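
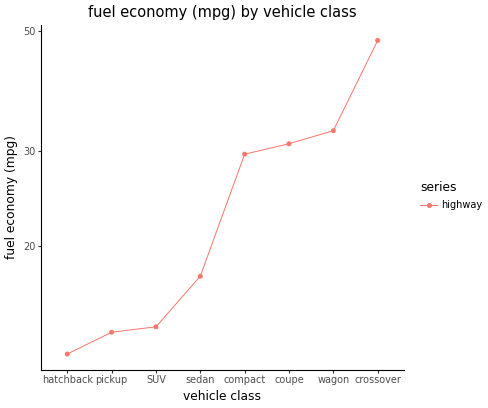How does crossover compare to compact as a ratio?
crossover ≈ 50, compact ≈ 30; 50/30 ≈ 1.67.

≈ 1.67×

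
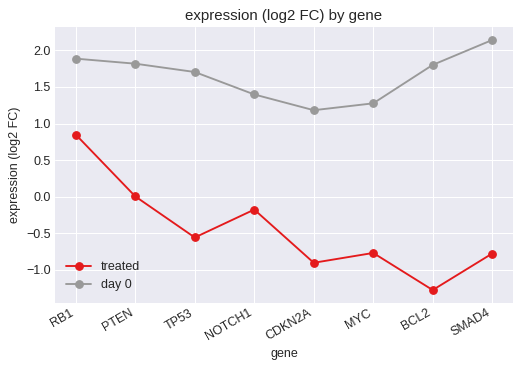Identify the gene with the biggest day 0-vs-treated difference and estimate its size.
BCL2: day 0 ≈ 2.0, treated ≈ -1.5 → gap ≈ 3.5. Next-largest (SMAD4) is only ≈ 3.0.

BCL2, ≈ 3.5 log2 FC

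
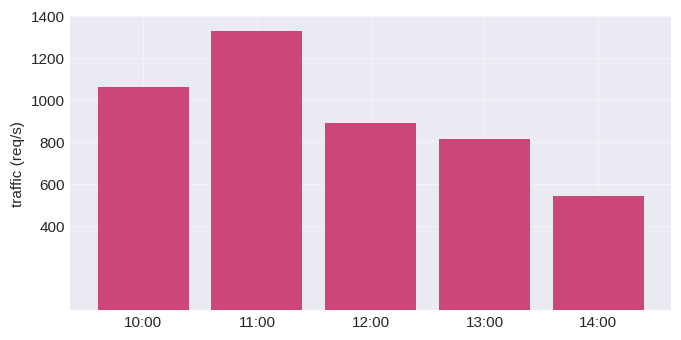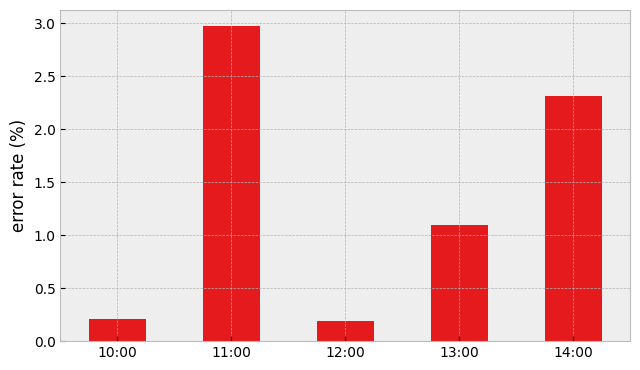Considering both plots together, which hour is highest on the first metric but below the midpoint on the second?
10:00

Chart 2 median error rate (%) ≈ 1; below-median hours: 10:00, 12:00. Among those, 10:00 has the highest traffic (req/s) (≈ 1000).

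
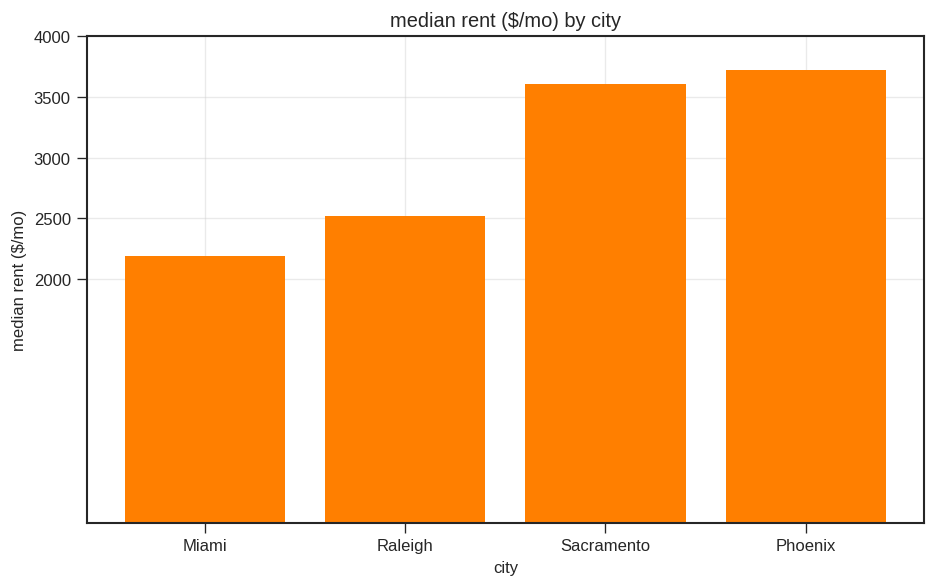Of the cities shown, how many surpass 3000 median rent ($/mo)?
2

Above 3000: Sacramento, Phoenix.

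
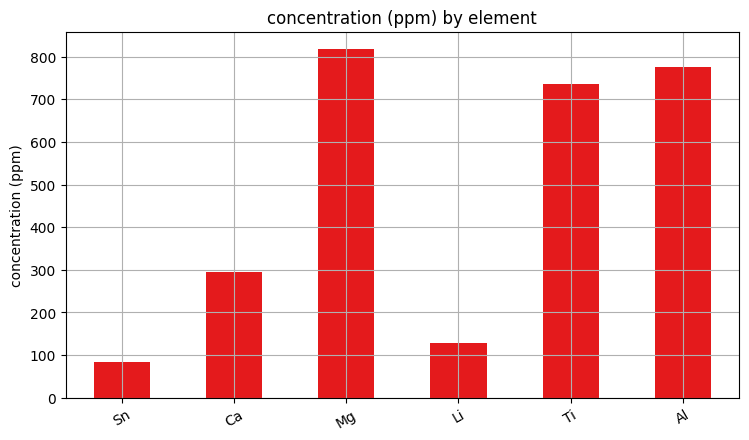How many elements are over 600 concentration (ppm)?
3

Above 600: Mg, Ti, Al.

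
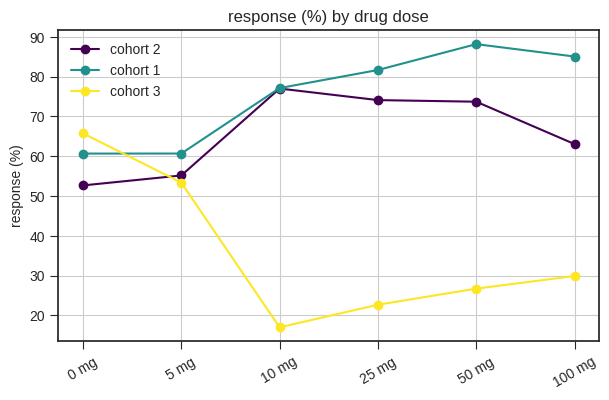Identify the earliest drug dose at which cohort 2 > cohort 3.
5 mg

0 mg: cohort 2 ≈ 50 vs cohort 3 ≈ 70 (not yet); 5 mg: cohort 2 ≈ 60 vs cohort 3 ≈ 50 (first crossover).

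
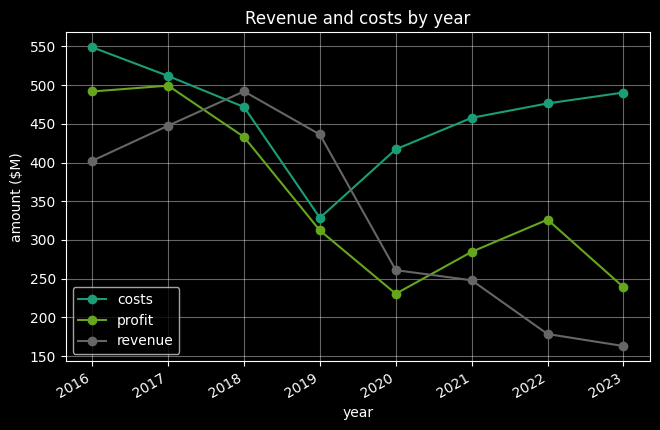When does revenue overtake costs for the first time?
2017: revenue ≈ 450 vs costs ≈ 500 (not yet); 2018: revenue ≈ 500 vs costs ≈ 450 (first crossover).

2018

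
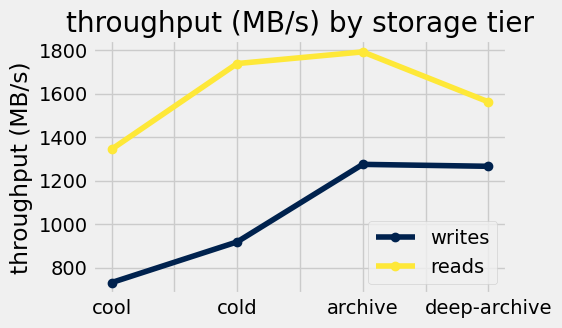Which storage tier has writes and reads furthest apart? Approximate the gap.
cold, ≈ 800 MB/s

cold: writes ≈ 900, reads ≈ 1700 → gap ≈ 800. Next-largest (cool) is only ≈ 600.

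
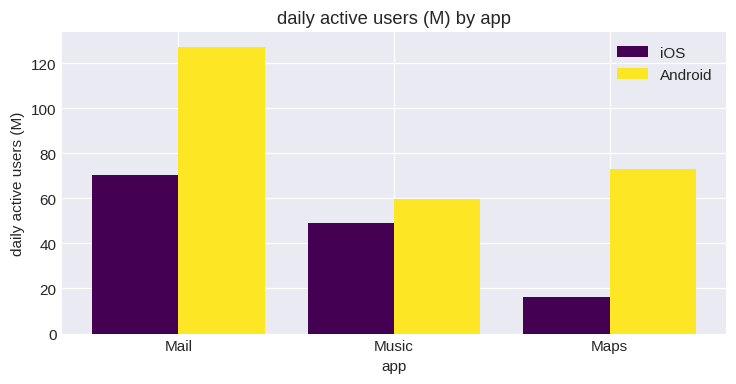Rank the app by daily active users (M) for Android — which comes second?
Maps

Top 3 for Android: Mail ≈ 120, Maps ≈ 80, Music ≈ 60.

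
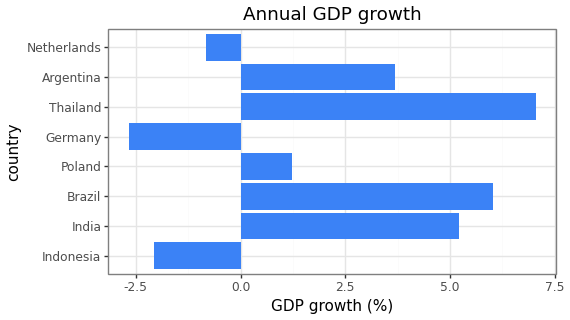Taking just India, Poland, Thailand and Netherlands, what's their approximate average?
(5 + 1 + 7 + -1) / 4 ≈ 3.

≈ 3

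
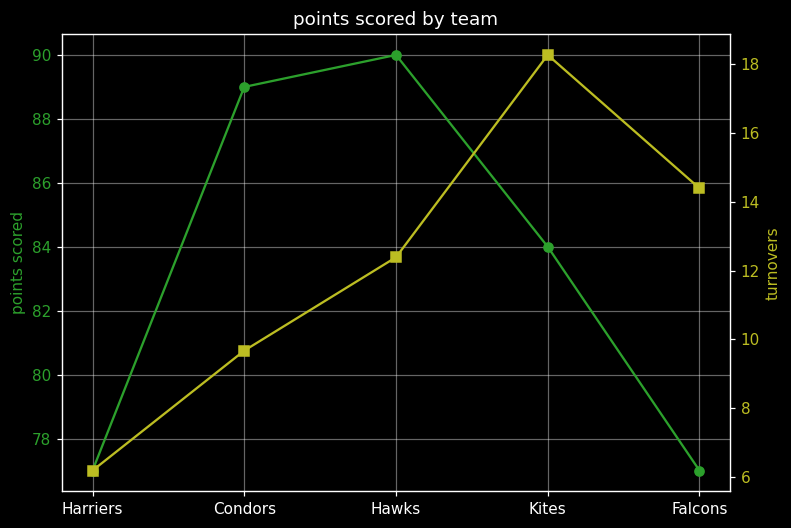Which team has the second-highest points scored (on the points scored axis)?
Condors

Top 3 (on the points scored axis): Hawks ≈ 90, Condors ≈ 88, Kites ≈ 84.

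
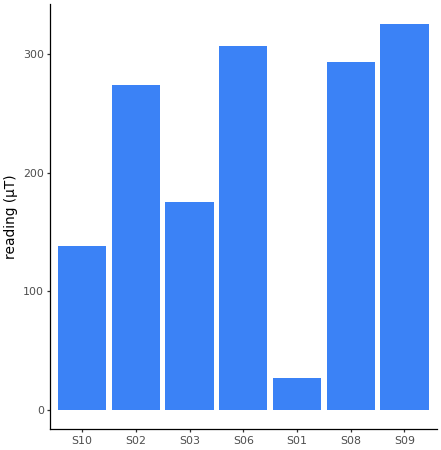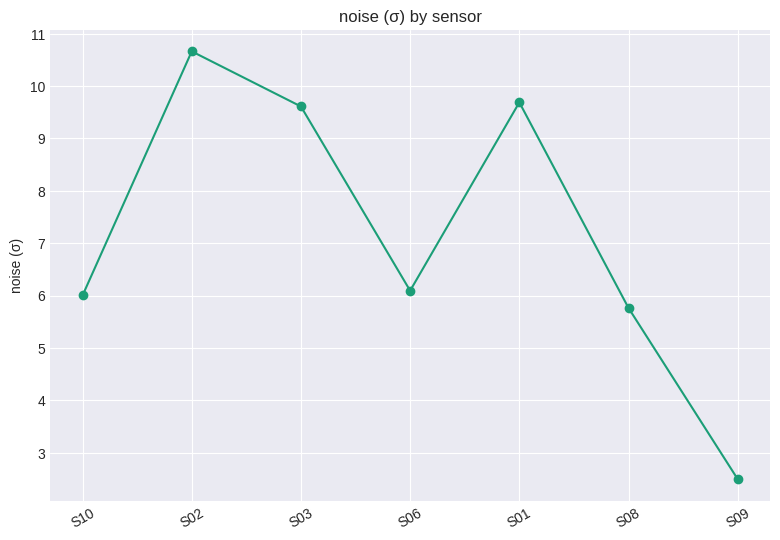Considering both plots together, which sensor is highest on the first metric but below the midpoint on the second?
S09

Chart 2 median noise (σ) ≈ 6; below-median sensors: S10, S08, S09. Among those, S09 has the highest reading (µT) (≈ 350).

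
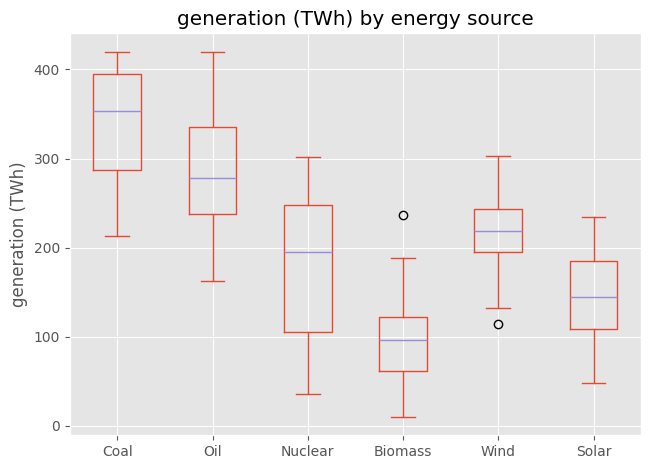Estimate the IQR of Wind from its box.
Q3 ≈ 240, Q1 ≈ 200; IQR ≈ 40.

≈ 40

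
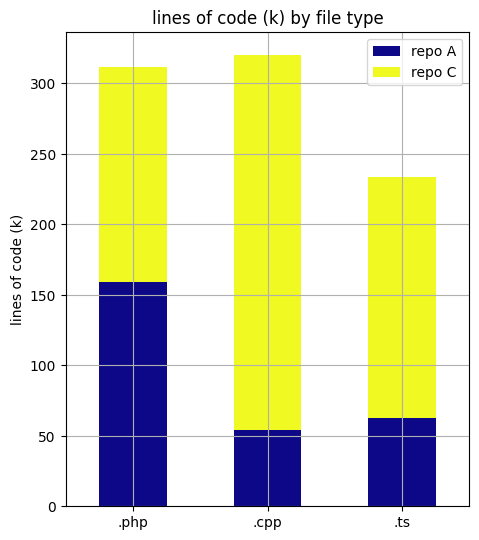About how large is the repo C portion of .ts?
repo C top ≈ 250, bottom ≈ 50; segment ≈ 200.

≈ 200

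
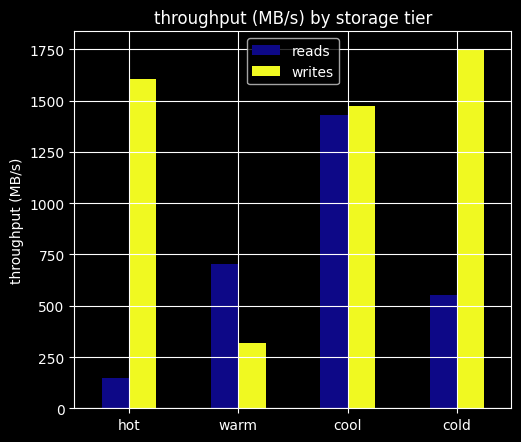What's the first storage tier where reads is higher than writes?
hot: reads ≈ 200 vs writes ≈ 1600 (not yet); warm: reads ≈ 800 vs writes ≈ 400 (first crossover).

warm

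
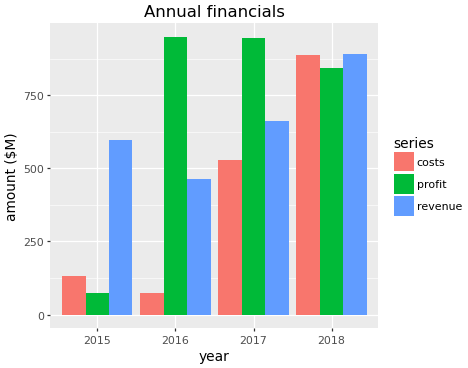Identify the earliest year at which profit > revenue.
2015: profit ≈ 100 vs revenue ≈ 600 (not yet); 2016: profit ≈ 900 vs revenue ≈ 500 (first crossover).

2016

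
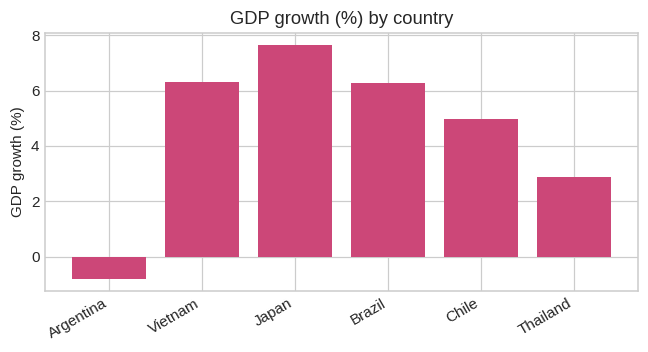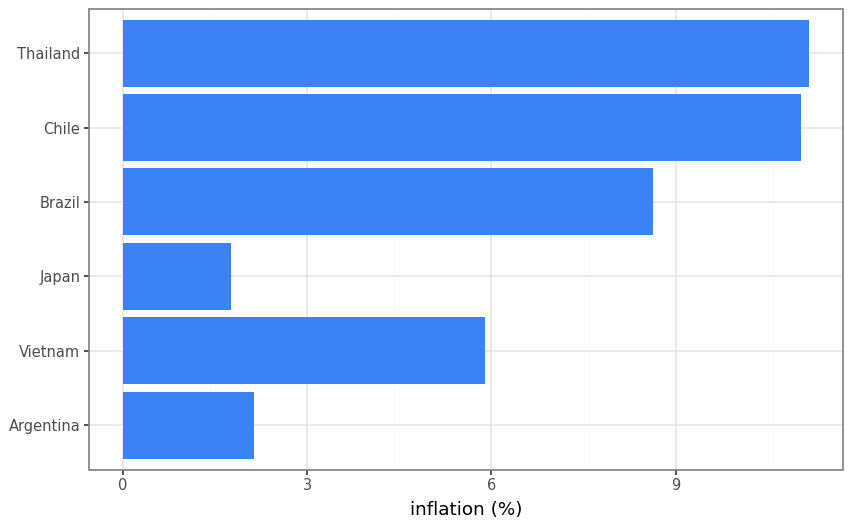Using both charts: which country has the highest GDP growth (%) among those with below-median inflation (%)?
Japan

Chart 2 median inflation (%) ≈ 8; below-median countries: Argentina, Vietnam, Japan. Among those, Japan has the highest GDP growth (%) (≈ 8).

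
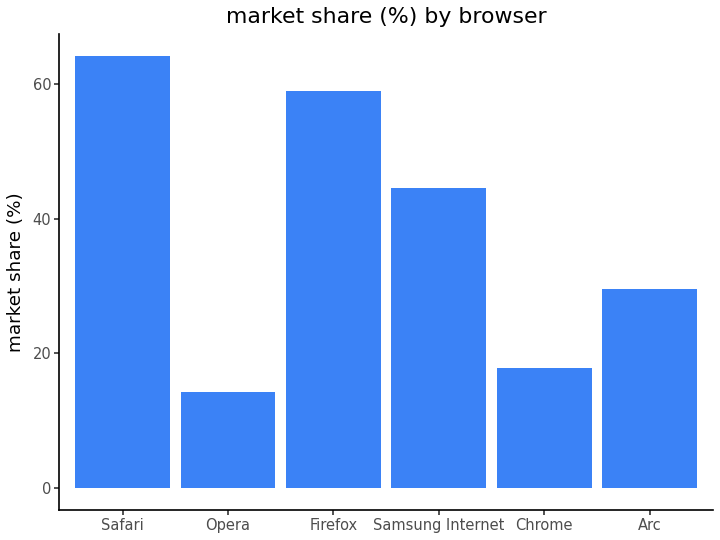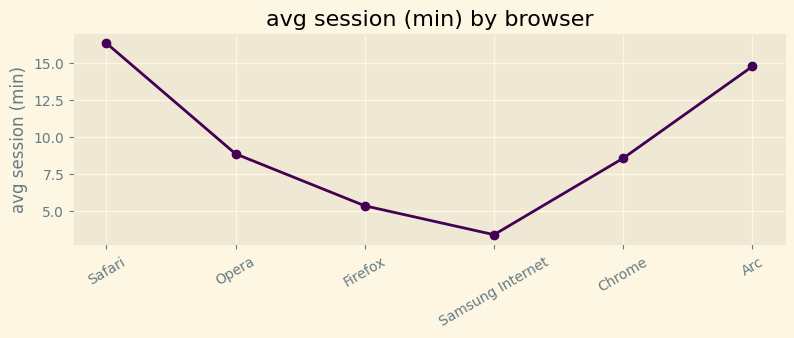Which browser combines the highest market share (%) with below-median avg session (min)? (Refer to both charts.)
Chart 2 median avg session (min) ≈ 8; below-median browsers: Firefox, Samsung Internet, Chrome. Among those, Firefox has the highest market share (%) (≈ 60).

Firefox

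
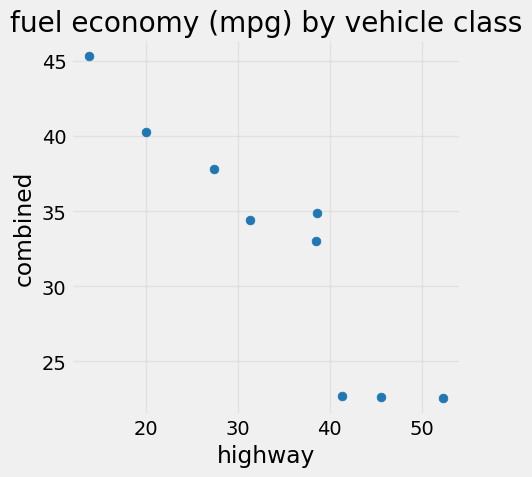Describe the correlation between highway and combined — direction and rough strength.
Points are negatively correlated; strong (|r| ≈ 0.9).

negative, strong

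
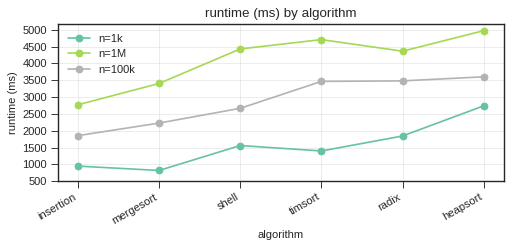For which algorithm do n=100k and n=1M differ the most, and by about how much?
shell, ≈ 2000 ms

shell: n=100k ≈ 2500, n=1M ≈ 4500 → gap ≈ 2000. Next-largest (heapsort) is only ≈ 1500.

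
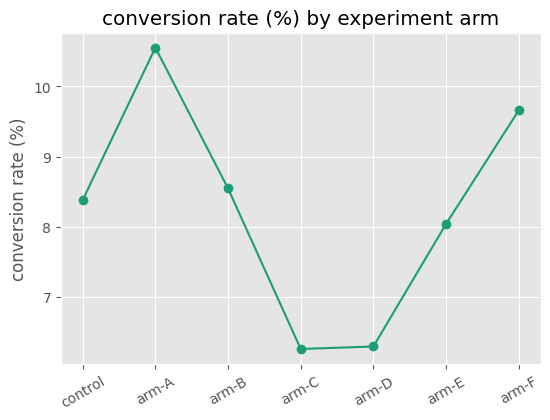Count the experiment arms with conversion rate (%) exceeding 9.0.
Above 9.0: arm-A, arm-F.

2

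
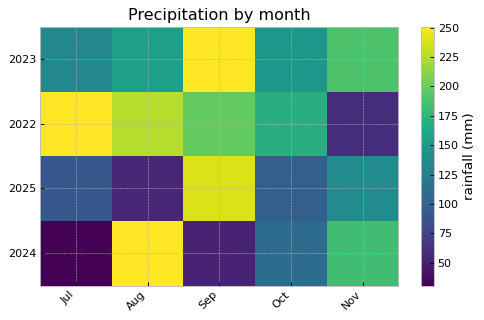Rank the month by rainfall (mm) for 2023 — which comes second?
Nov

Top 3 for 2023: Sep ≈ 260, Nov ≈ 180, Aug ≈ 160.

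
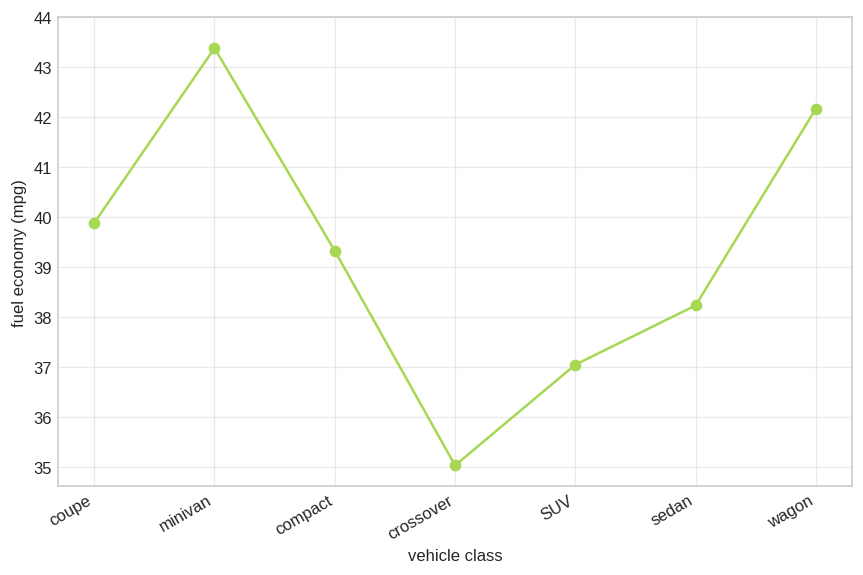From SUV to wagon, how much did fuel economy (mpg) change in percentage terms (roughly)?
SUV ≈ 37, wagon ≈ 42; (42 − 37) / 37 ≈ +13.5%.

≈ +13.5%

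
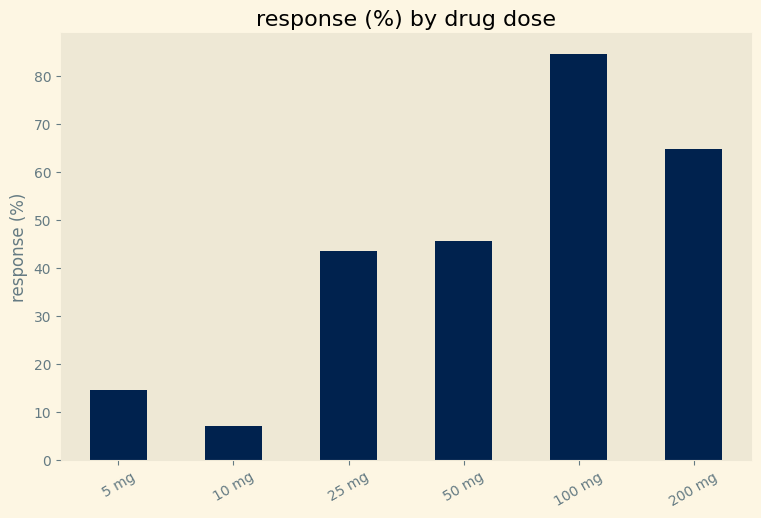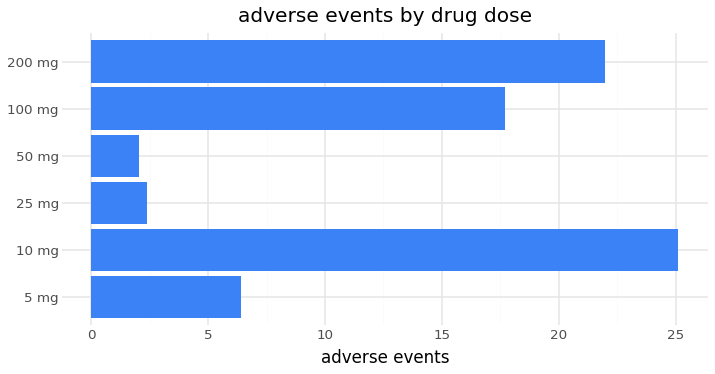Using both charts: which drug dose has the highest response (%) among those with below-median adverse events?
Chart 2 median adverse events ≈ 10; below-median drug doses: 5 mg, 25 mg, 50 mg. Among those, 50 mg has the highest response (%) (≈ 50).

50 mg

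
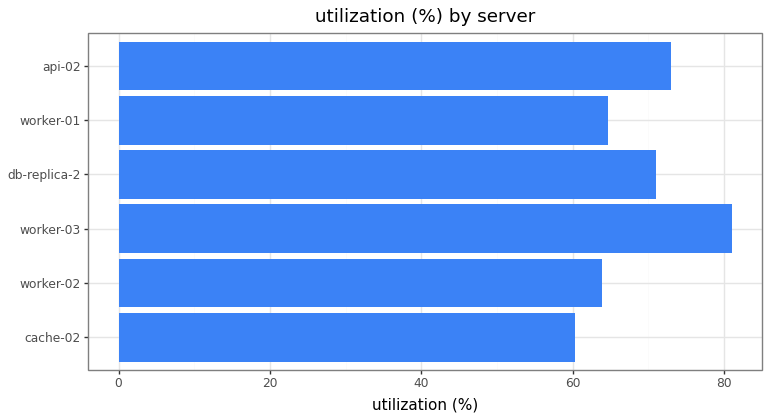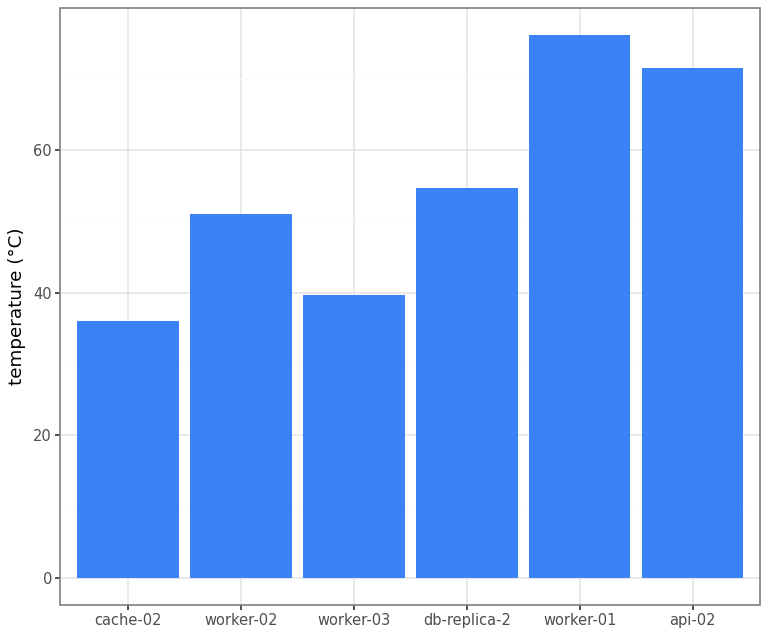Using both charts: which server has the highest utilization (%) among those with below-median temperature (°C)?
Chart 2 median temperature (°C) ≈ 50; below-median servers: cache-02, worker-02, worker-03. Among those, worker-03 has the highest utilization (%) (≈ 80).

worker-03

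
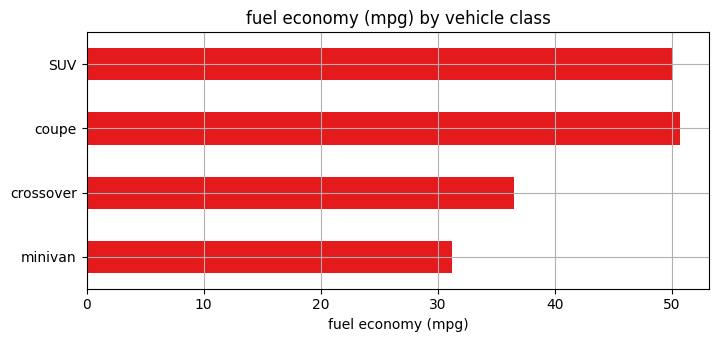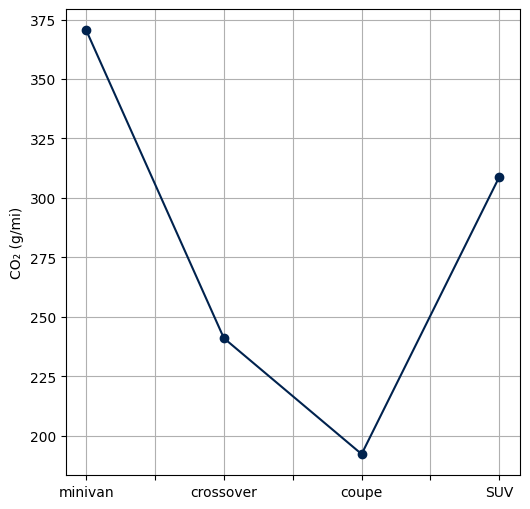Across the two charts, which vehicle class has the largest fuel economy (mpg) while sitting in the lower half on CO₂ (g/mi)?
coupe

Chart 2 median CO₂ (g/mi) ≈ 250; below-median vehicle classes: crossover, coupe. Among those, coupe has the highest fuel economy (mpg) (≈ 50).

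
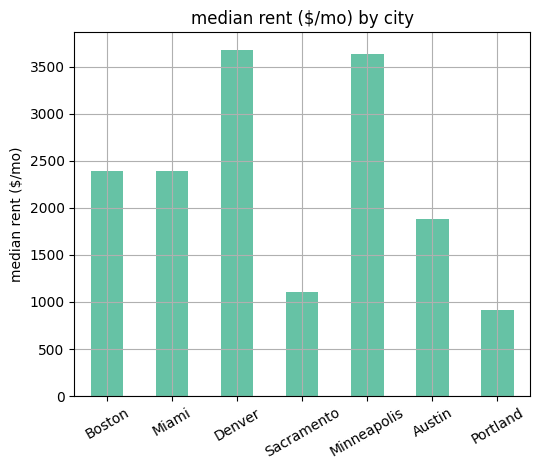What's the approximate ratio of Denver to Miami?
≈ 1.4×

Denver ≈ 3500, Miami ≈ 2500; 3500/2500 ≈ 1.4.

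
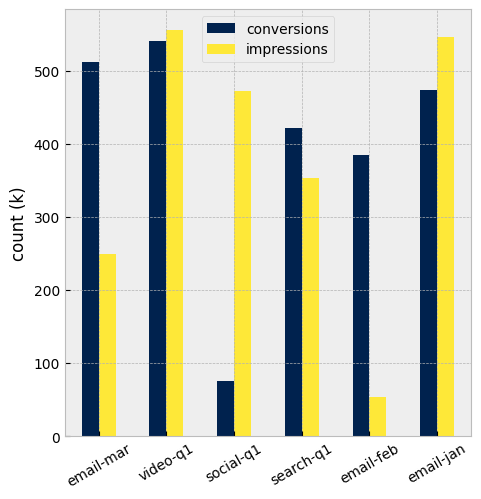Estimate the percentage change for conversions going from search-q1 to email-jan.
search-q1 ≈ 400, email-jan ≈ 450; (450 − 400) / 400 ≈ +12.5%.

≈ +12.5%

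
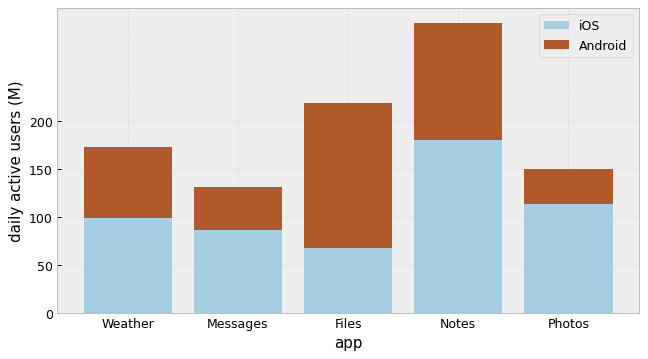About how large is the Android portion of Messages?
≈ 50

Android top ≈ 150, bottom ≈ 100; segment ≈ 50.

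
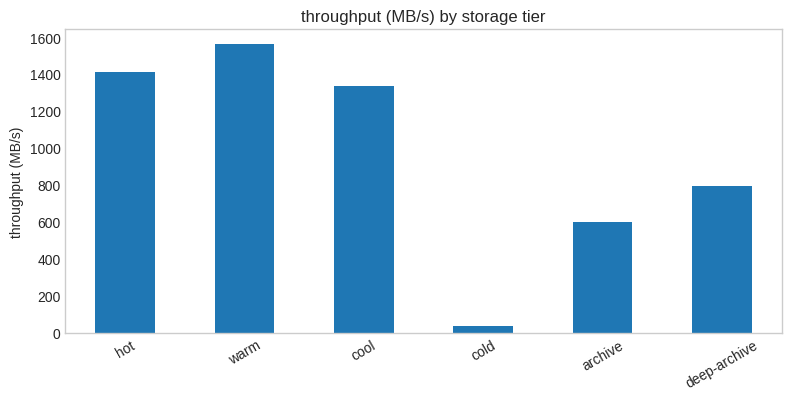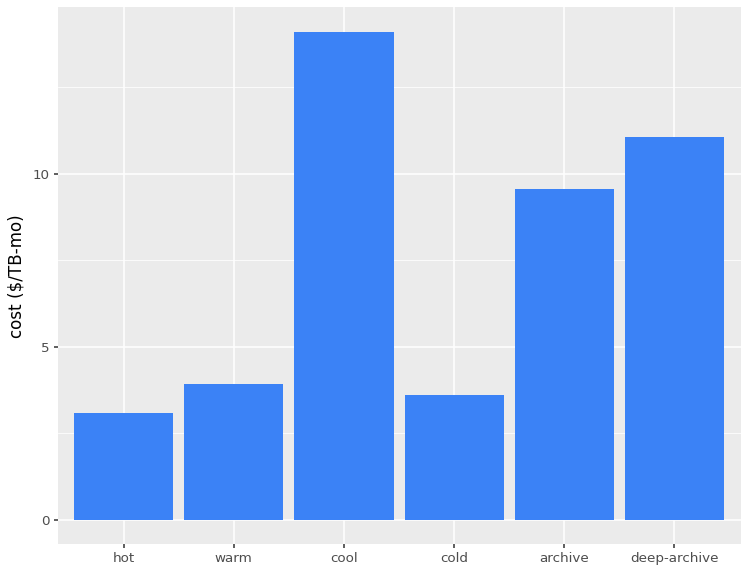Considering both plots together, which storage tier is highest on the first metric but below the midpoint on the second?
warm

Chart 2 median cost ($/TB-mo) ≈ 6; below-median storage tiers: hot, warm, cold. Among those, warm has the highest throughput (MB/s) (≈ 1600).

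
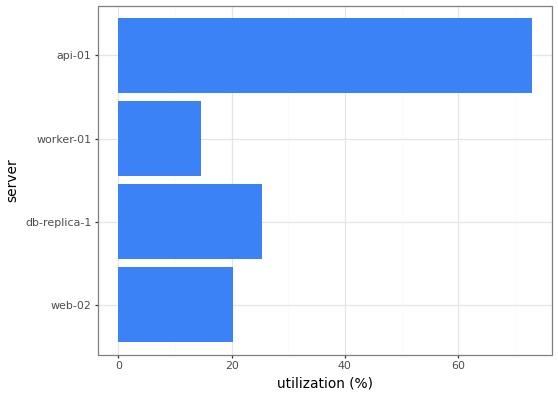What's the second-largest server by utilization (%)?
db-replica-1

Top 3: api-01 ≈ 70, db-replica-1 ≈ 30, web-02 ≈ 20.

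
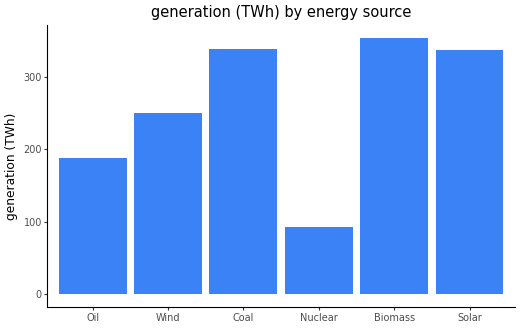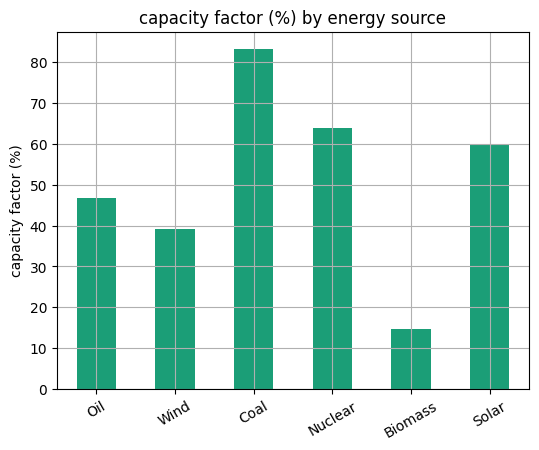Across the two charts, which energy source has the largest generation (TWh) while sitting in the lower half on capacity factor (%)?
Chart 2 median capacity factor (%) ≈ 50; below-median energy sources: Oil, Wind, Biomass. Among those, Biomass has the highest generation (TWh) (≈ 350).

Biomass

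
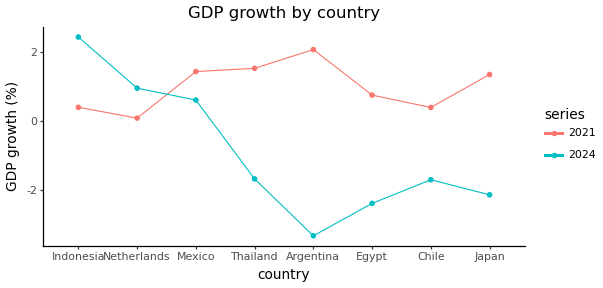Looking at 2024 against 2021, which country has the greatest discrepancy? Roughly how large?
Argentina, ≈ 5.5 %

Argentina: 2024 ≈ -3.5, 2021 ≈ 2.0 → gap ≈ 5.5. Next-largest (Japan) is only ≈ 3.5.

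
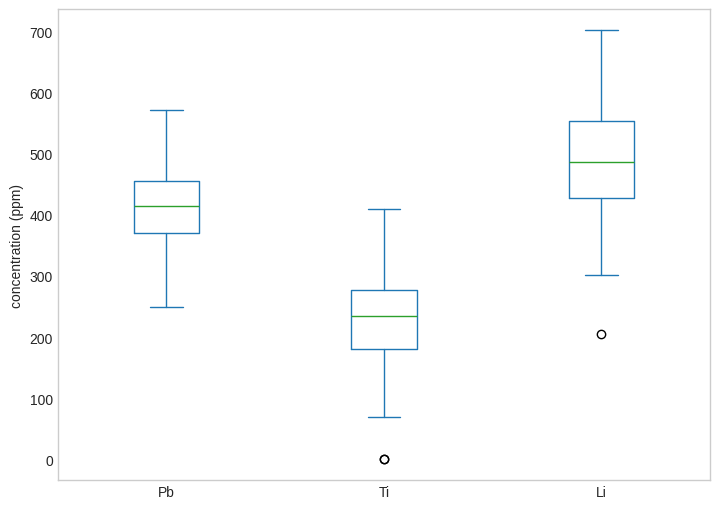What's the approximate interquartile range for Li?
Q3 ≈ 560, Q1 ≈ 420; IQR ≈ 140.

≈ 140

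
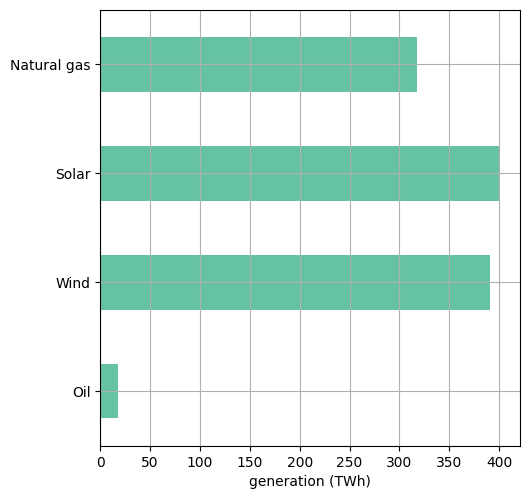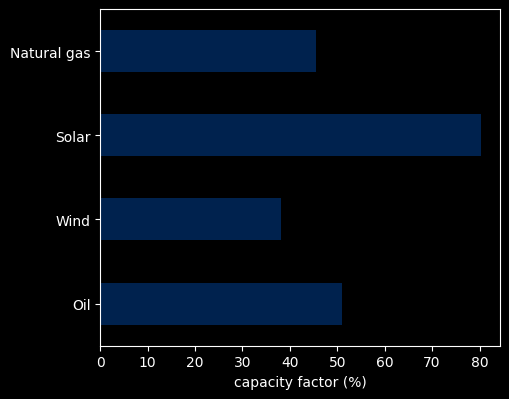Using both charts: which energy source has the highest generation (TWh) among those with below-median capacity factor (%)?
Chart 2 median capacity factor (%) ≈ 50; below-median energy sources: Wind, Natural gas. Among those, Wind has the highest generation (TWh) (≈ 400).

Wind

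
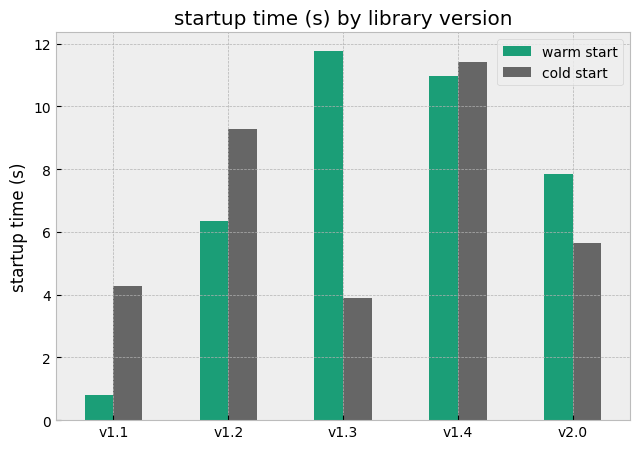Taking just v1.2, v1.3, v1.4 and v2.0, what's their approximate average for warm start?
(6 + 12 + 11 + 8) / 4 ≈ 9.

≈ 9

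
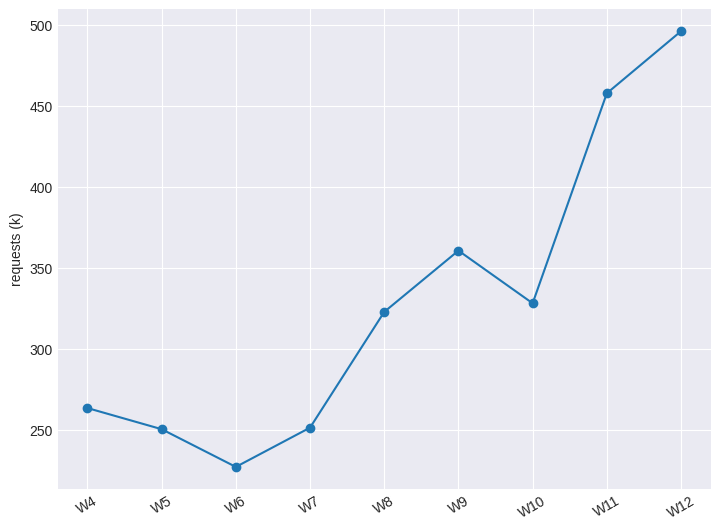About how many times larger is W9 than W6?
≈ 1.56×

W9 ≈ 350, W6 ≈ 225; 350/225 ≈ 1.56.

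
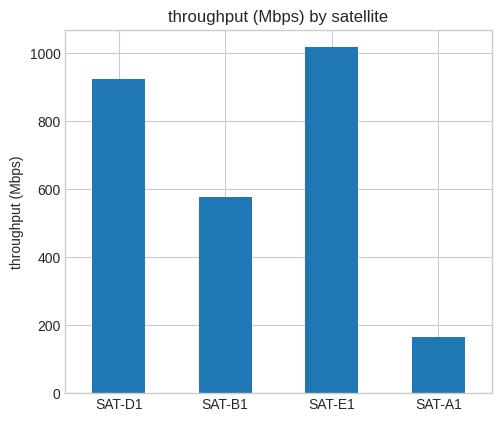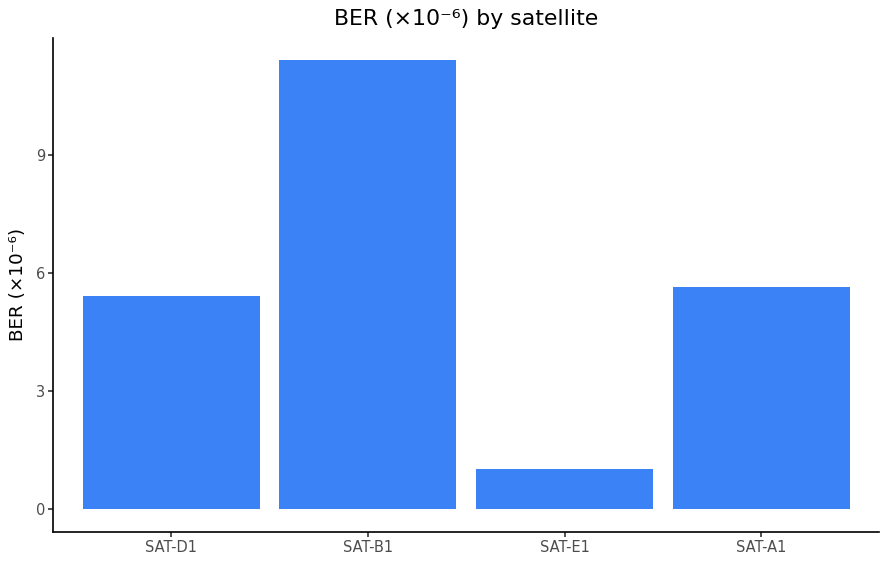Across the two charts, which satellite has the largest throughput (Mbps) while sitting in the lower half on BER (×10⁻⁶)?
SAT-E1

Chart 2 median BER (×10⁻⁶) ≈ 6; below-median satellites: SAT-D1, SAT-E1. Among those, SAT-E1 has the highest throughput (Mbps) (≈ 1000).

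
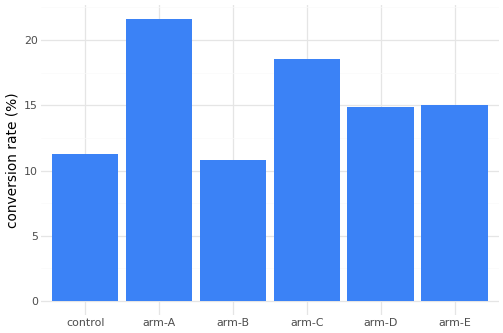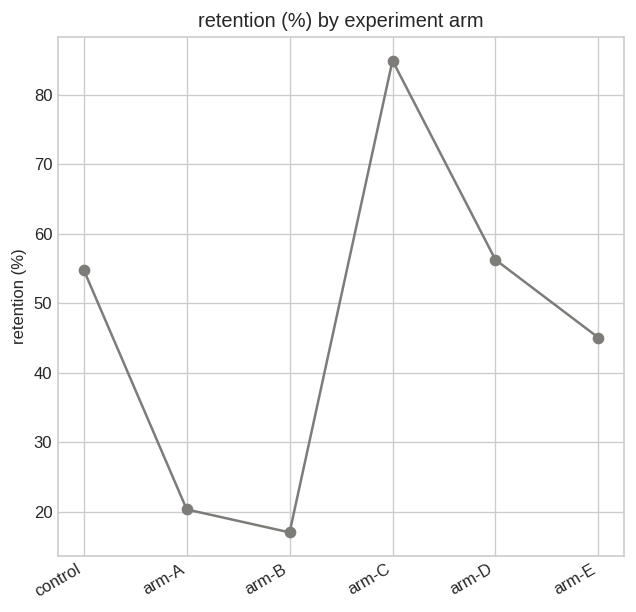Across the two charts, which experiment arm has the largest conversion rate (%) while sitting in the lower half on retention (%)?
arm-A

Chart 2 median retention (%) ≈ 50; below-median experiment arms: arm-A, arm-B, arm-E. Among those, arm-A has the highest conversion rate (%) (≈ 22).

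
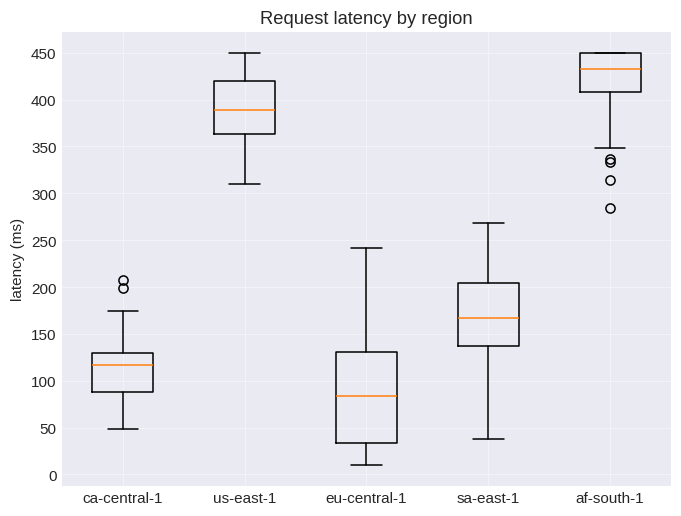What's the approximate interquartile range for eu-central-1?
Q3 ≈ 150, Q1 ≈ 50; IQR ≈ 100.

≈ 100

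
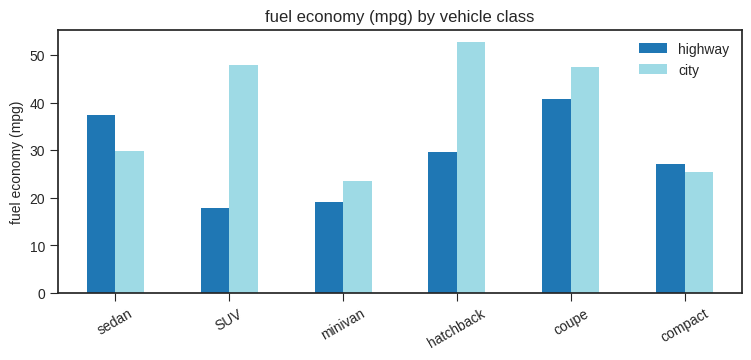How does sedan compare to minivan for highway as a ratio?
sedan ≈ 35, minivan ≈ 20; 35/20 ≈ 1.75.

≈ 1.75×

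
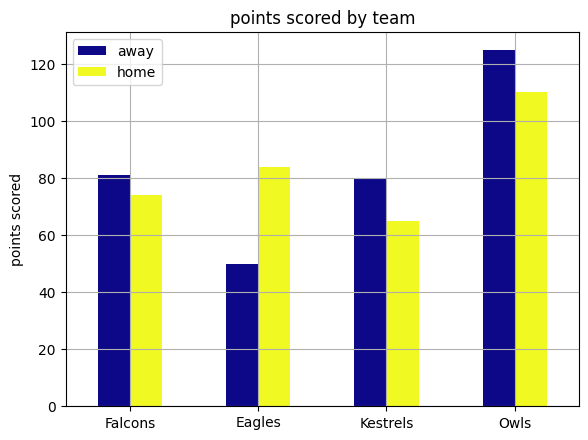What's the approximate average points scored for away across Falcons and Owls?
(80 + 120) / 2 ≈ 100.

≈ 100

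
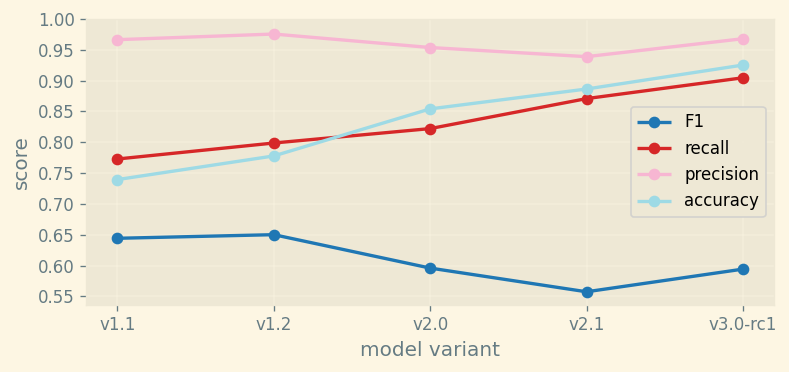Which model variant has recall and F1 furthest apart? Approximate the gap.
v2.1: recall ≈ 0.85, F1 ≈ 0.55 → gap ≈ 0.30. Next-largest (v3.0-rc1) is only ≈ 0.30.

v2.1, ≈ 0.30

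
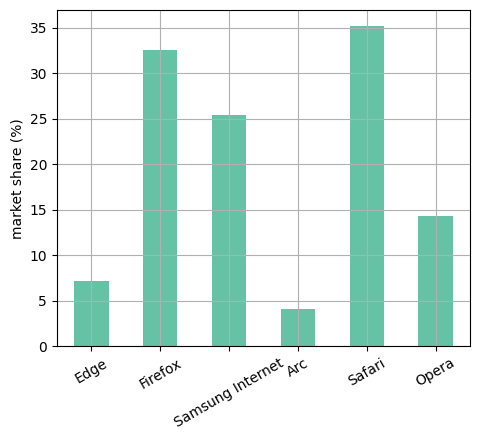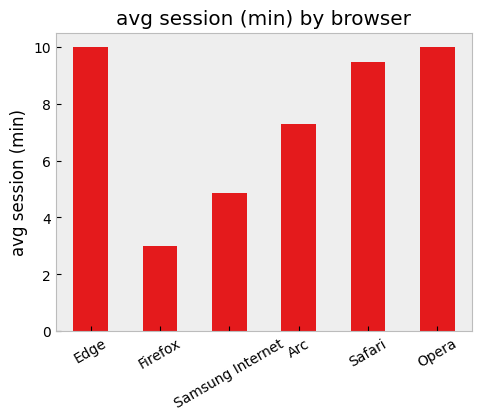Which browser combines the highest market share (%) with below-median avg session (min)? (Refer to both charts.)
Chart 2 median avg session (min) ≈ 8; below-median browsers: Firefox, Samsung Internet, Arc. Among those, Firefox has the highest market share (%) (≈ 35).

Firefox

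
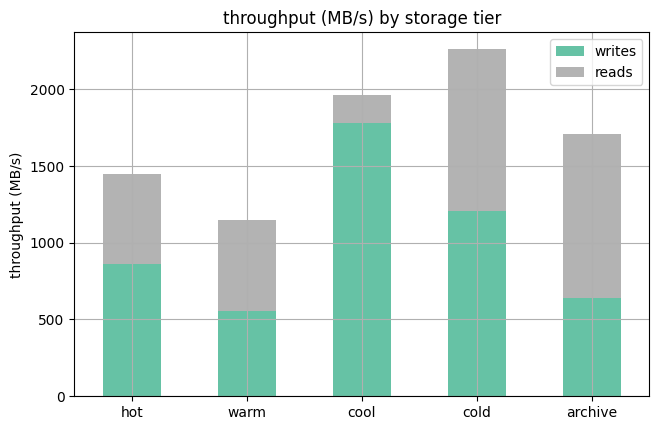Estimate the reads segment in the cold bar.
reads top ≈ 2200, bottom ≈ 1200; segment ≈ 1000.

≈ 1000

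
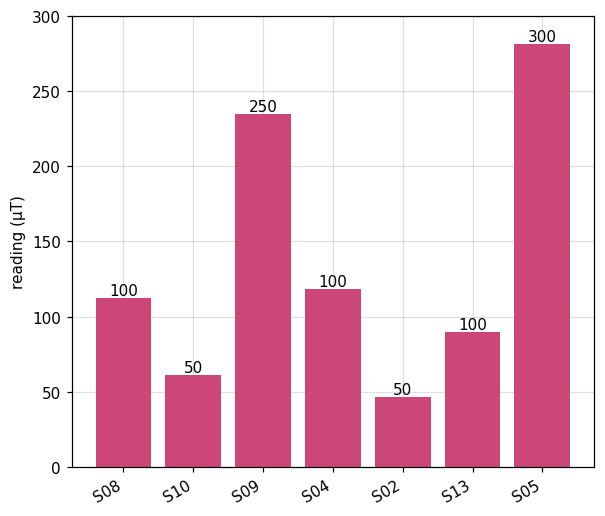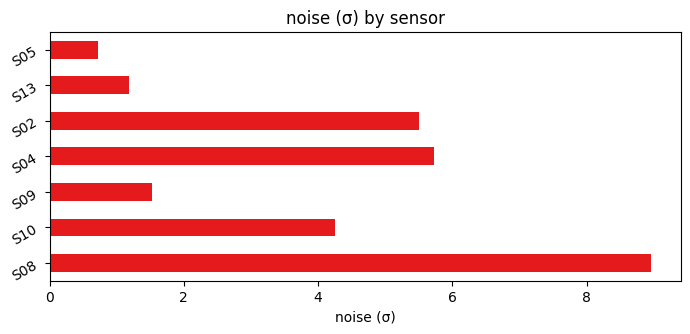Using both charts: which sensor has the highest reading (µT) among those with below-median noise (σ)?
Chart 2 median noise (σ) ≈ 4; below-median sensors: S09, S13, S05. Among those, S05 has the highest reading (µT) (≈ 300).

S05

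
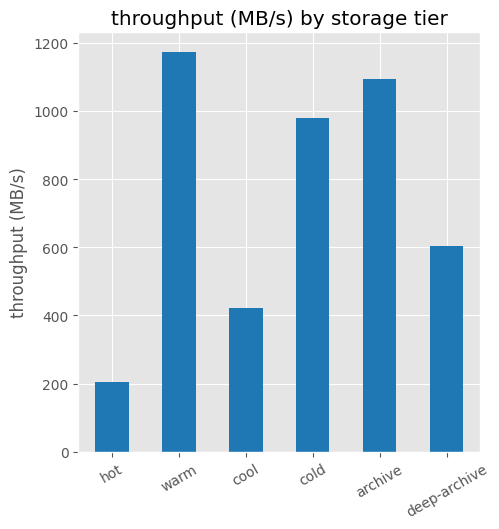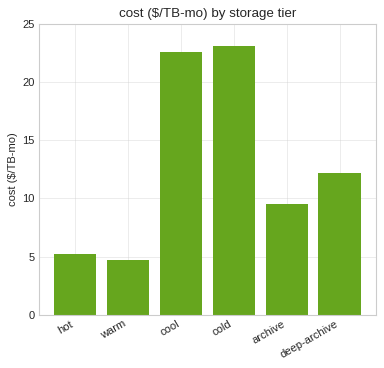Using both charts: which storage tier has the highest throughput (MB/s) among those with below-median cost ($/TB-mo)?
warm

Chart 2 median cost ($/TB-mo) ≈ 10; below-median storage tiers: hot, warm, archive. Among those, warm has the highest throughput (MB/s) (≈ 1200).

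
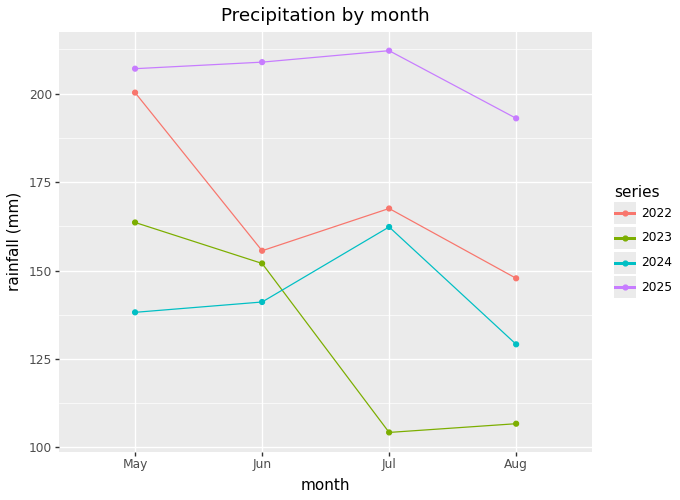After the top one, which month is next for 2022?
Jul

Top 3 for 2022: May ≈ 200, Jul ≈ 170, Jun ≈ 160.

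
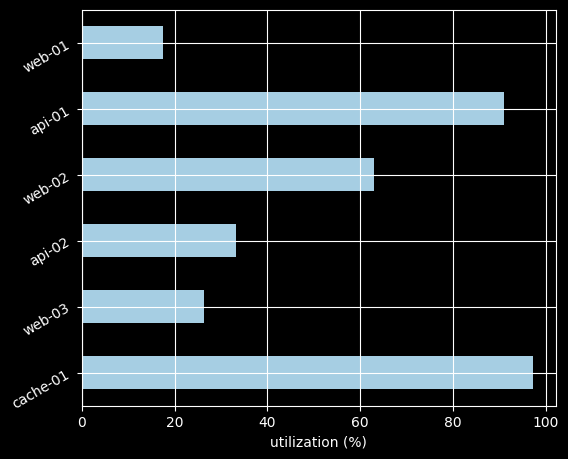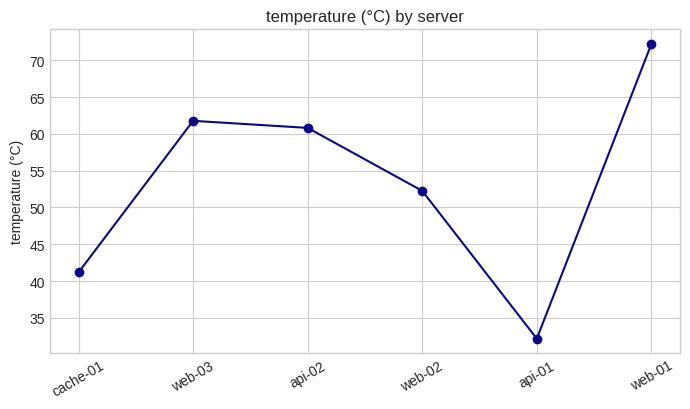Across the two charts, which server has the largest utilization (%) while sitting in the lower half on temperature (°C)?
cache-01

Chart 2 median temperature (°C) ≈ 60; below-median servers: cache-01, web-02, api-01. Among those, cache-01 has the highest utilization (%) (≈ 100).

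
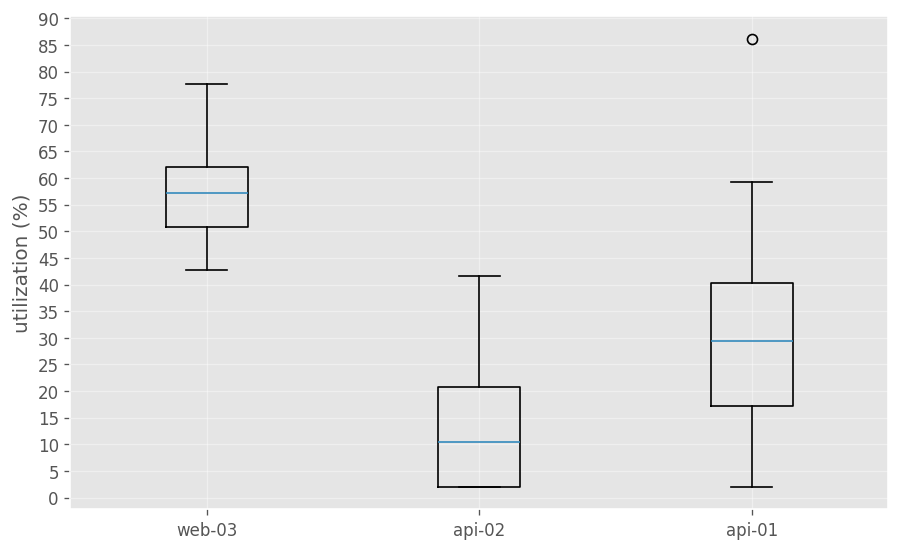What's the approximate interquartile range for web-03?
Q3 ≈ 60, Q1 ≈ 50; IQR ≈ 10.

≈ 10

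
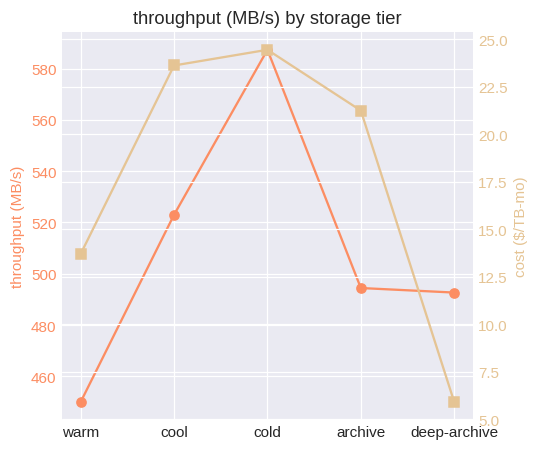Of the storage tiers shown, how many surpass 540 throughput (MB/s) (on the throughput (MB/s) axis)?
Above 540: cold.

1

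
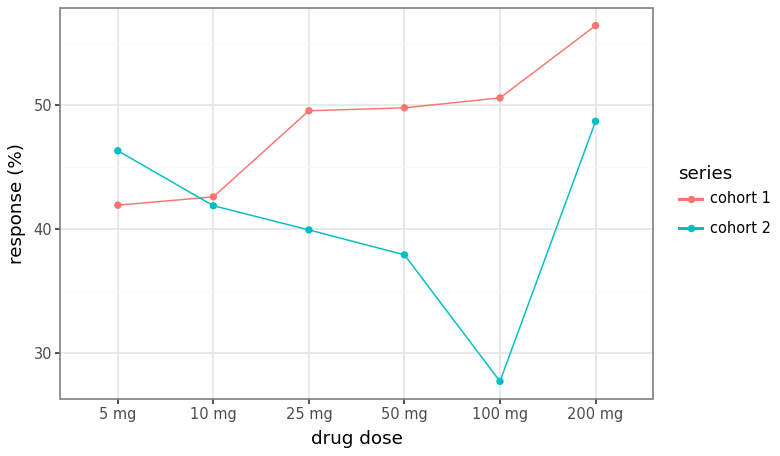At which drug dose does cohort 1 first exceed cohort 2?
5 mg: cohort 1 ≈ 40 vs cohort 2 ≈ 45 (not yet); 10 mg: cohort 1 ≈ 45 vs cohort 2 ≈ 40 (first crossover).

10 mg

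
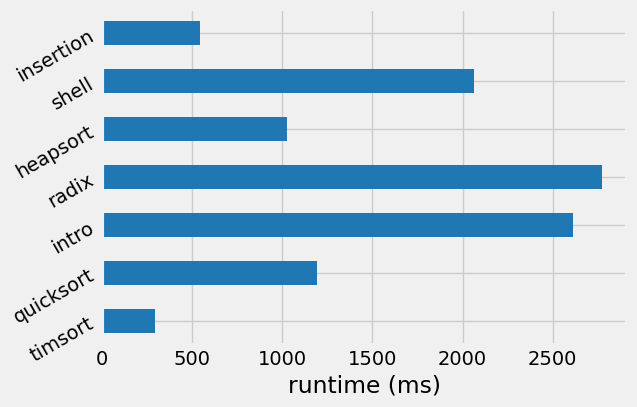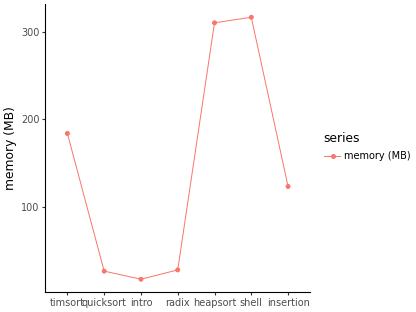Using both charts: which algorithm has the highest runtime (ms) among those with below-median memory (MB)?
Chart 2 median memory (MB) ≈ 100; below-median algorithms: quicksort, intro, radix. Among those, radix has the highest runtime (ms) (≈ 3000).

radix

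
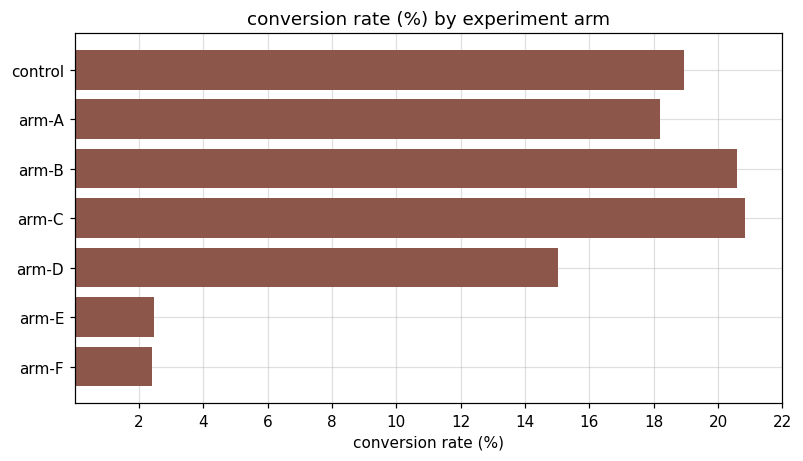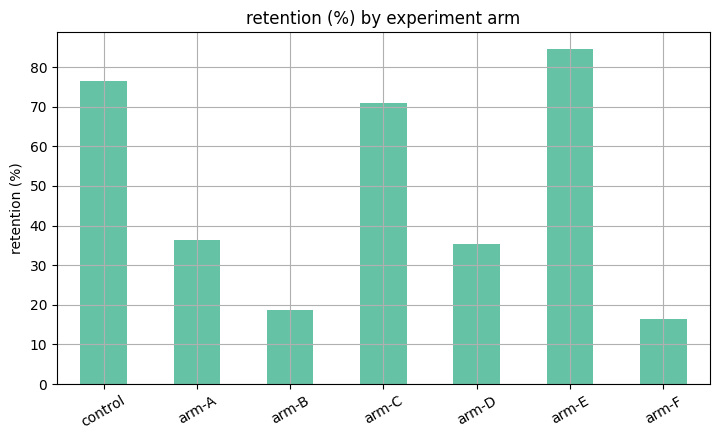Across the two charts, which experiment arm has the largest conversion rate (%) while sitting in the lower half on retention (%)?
Chart 2 median retention (%) ≈ 40; below-median experiment arms: arm-B, arm-D, arm-F. Among those, arm-B has the highest conversion rate (%) (≈ 20).

arm-B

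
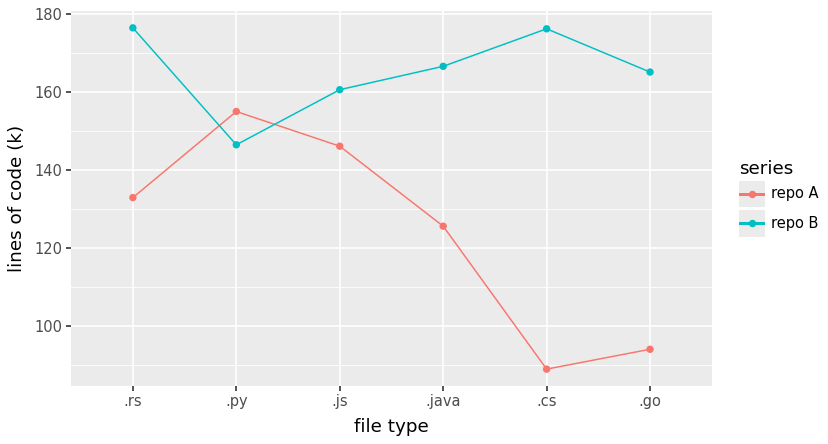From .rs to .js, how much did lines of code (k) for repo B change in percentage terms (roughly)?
≈ -11.1%

.rs ≈ 180, .js ≈ 160; (160 − 180) / 180 ≈ -11.1%.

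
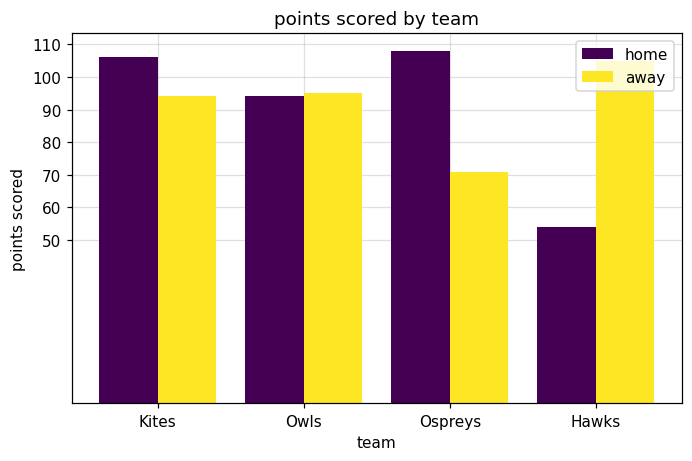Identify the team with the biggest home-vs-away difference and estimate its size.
Hawks: home ≈ 50, away ≈ 100 → gap ≈ 50. Next-largest (Ospreys) is only ≈ 40.

Hawks, ≈ 50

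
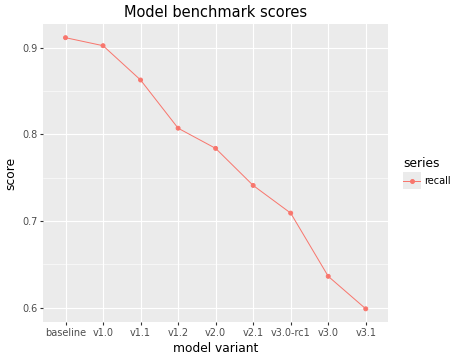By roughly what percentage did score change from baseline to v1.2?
≈ -11.1%

baseline ≈ 0.90, v1.2 ≈ 0.80; (0.80 − 0.90) / 0.90 ≈ -11.1%.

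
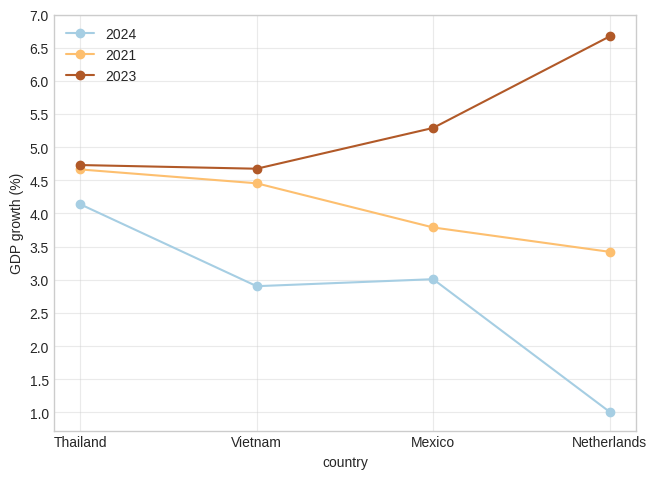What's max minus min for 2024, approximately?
Max Thailand ≈ 4.0, min Netherlands ≈ 1.0; range ≈ 3.0.

≈ 3.0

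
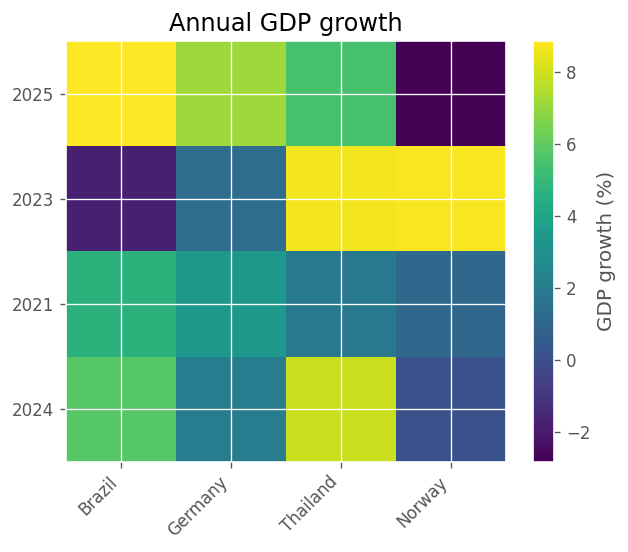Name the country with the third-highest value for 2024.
Germany

Top 4 for 2024: Thailand ≈ 8, Brazil ≈ 6, Germany ≈ 2, Norway ≈ 0.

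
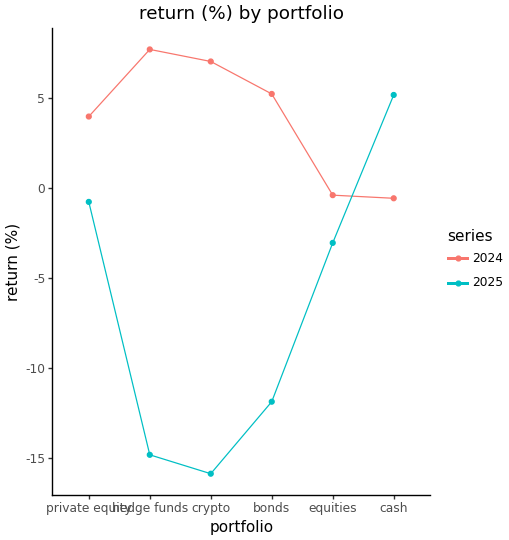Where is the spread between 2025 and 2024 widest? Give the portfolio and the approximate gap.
crypto, ≈ 24 %

crypto: 2025 ≈ -16, 2024 ≈ 8 → gap ≈ 24. Next-largest (hedge funds) is only ≈ 22.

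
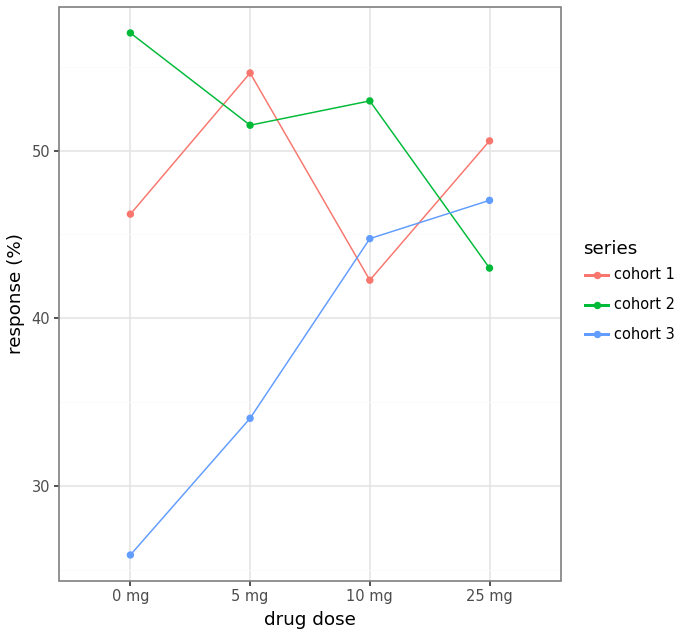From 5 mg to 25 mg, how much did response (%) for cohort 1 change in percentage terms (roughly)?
5 mg ≈ 55, 25 mg ≈ 50; (50 − 55) / 55 ≈ -9.1%.

≈ -9.1%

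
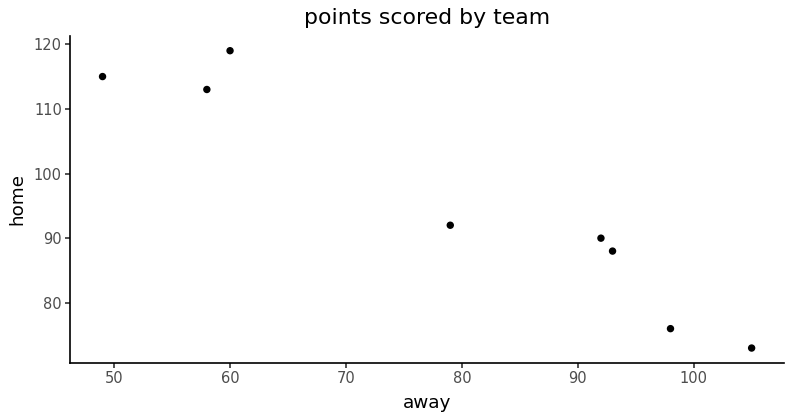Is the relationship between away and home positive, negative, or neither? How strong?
Points are negatively correlated; strong (|r| ≈ 1.0).

negative, strong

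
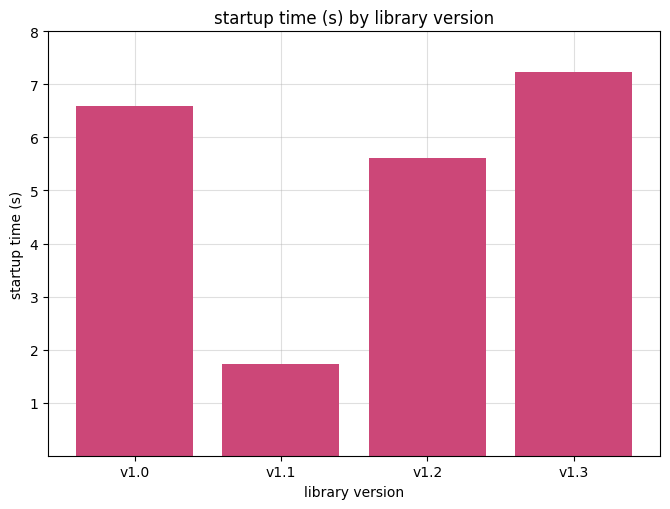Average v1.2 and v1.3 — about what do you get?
≈ 6

(6 + 7) / 2 ≈ 6.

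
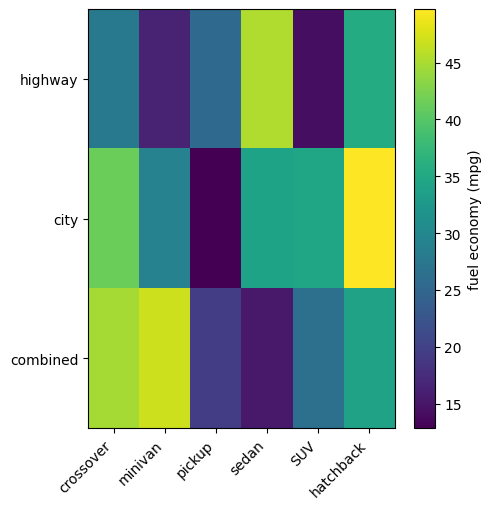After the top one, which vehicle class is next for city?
crossover

Top 3 for city: hatchback ≈ 50, crossover ≈ 40, SUV ≈ 35.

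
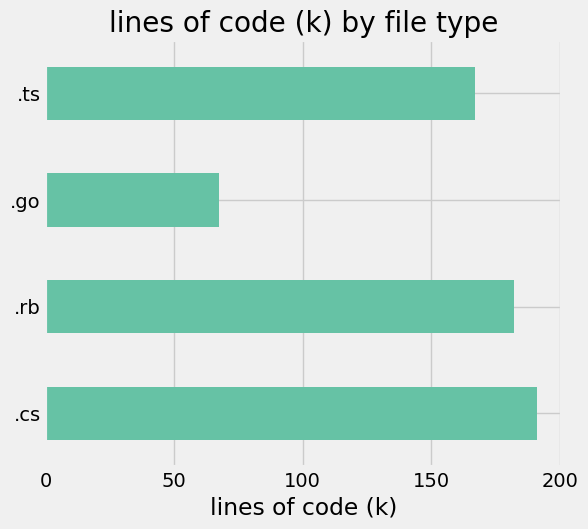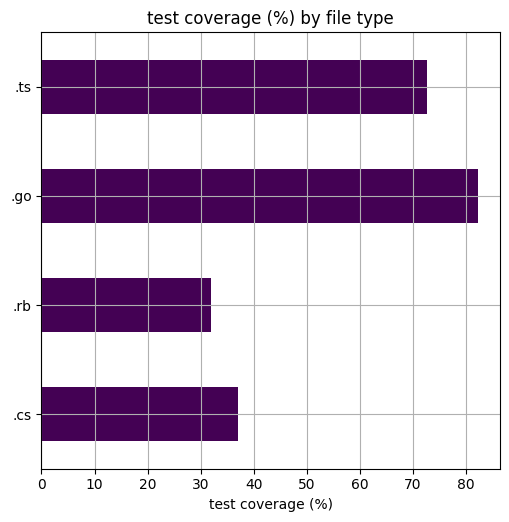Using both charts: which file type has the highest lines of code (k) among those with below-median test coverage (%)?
Chart 2 median test coverage (%) ≈ 50; below-median file types: .cs, .rb. Among those, .cs has the highest lines of code (k) (≈ 200).

.cs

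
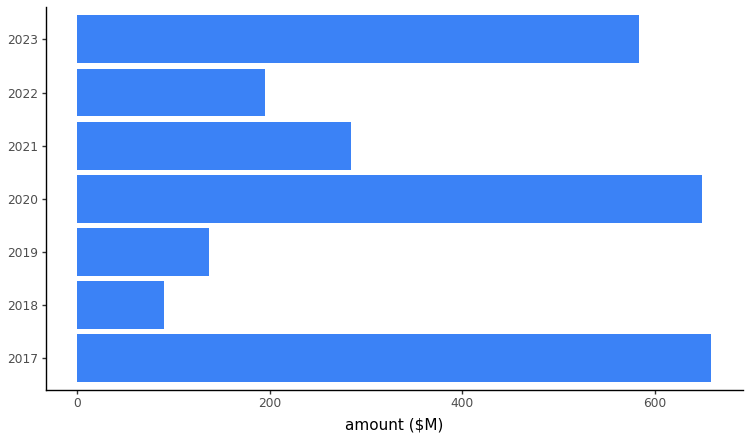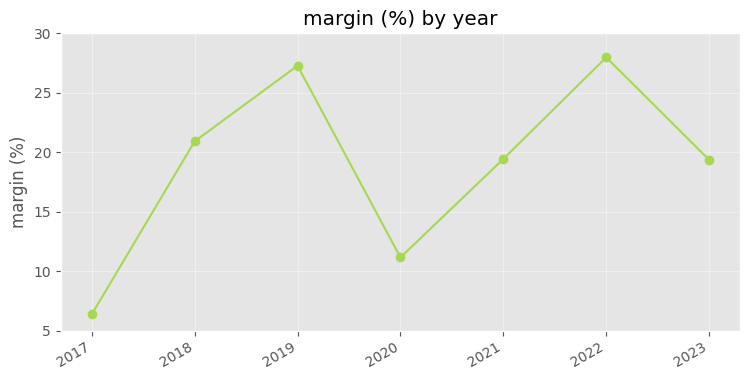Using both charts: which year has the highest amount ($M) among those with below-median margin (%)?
2017

Chart 2 median margin (%) ≈ 20; below-median years: 2017, 2020, 2023. Among those, 2017 has the highest amount ($M) (≈ 700).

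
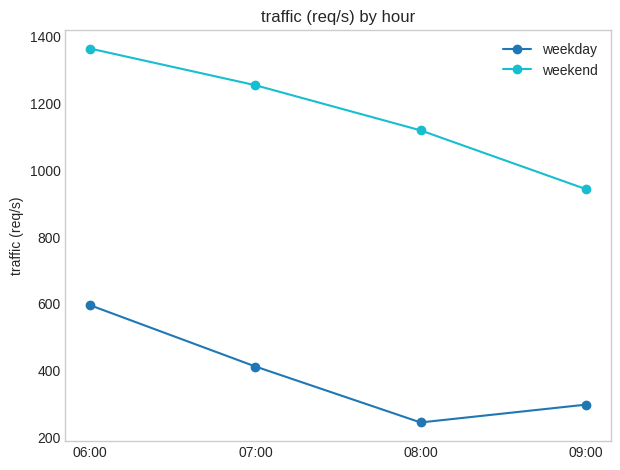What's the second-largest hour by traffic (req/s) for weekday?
07:00

Top 3 for weekday: 06:00 ≈ 600, 07:00 ≈ 400, 09:00 ≈ 300.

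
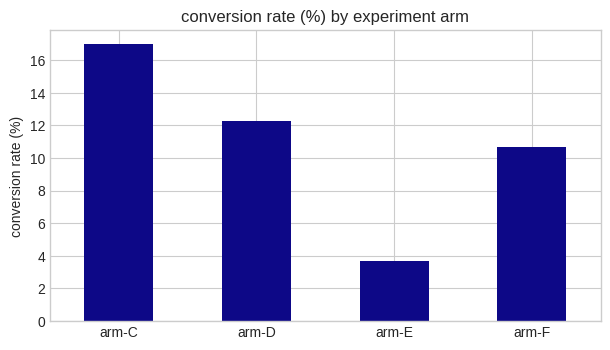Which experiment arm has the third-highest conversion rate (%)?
Top 4: arm-C ≈ 16, arm-D ≈ 12, arm-F ≈ 10, arm-E ≈ 4.

arm-F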